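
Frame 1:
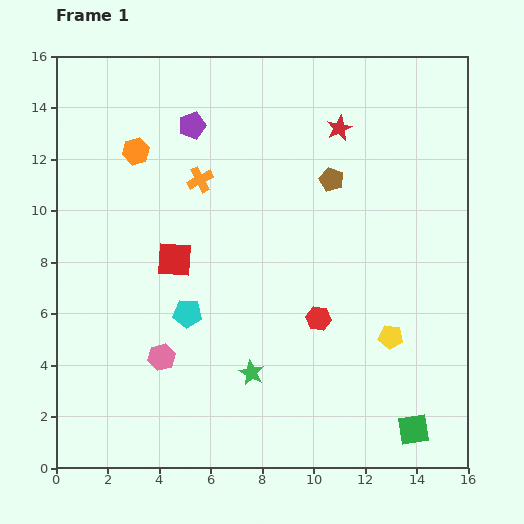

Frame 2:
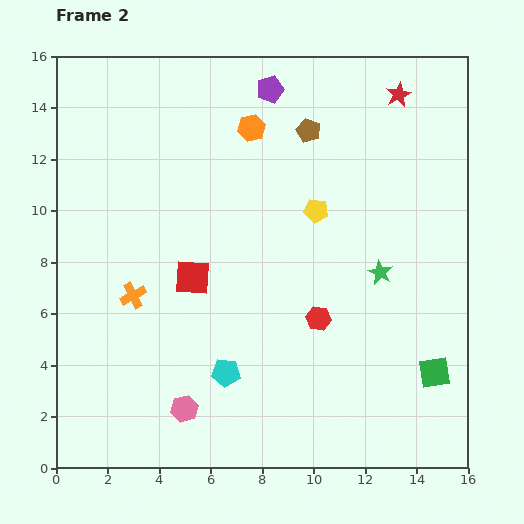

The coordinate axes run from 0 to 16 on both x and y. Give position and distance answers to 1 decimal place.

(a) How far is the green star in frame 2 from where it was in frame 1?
6.3

The green star moved from (7.6, 3.7) to (12.6, 7.6), a distance of √(5.0² + 3.9²) ≈ 6.3.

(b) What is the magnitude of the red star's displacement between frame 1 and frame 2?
2.6

The red star moved from (11.0, 13.2) to (13.3, 14.5), a distance of √(2.3² + 1.3²) ≈ 2.6.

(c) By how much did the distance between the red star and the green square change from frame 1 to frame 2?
-1.2

Distance in frame 1: 12.1. Distance in frame 2: 10.9.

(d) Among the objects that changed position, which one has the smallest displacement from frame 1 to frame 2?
the red square

(moved 1.0)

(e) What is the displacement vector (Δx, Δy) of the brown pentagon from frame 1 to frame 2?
(-0.9, 1.9)

The brown pentagon was at (10.7, 11.2) in frame 1 and (9.8, 13.1) in frame 2.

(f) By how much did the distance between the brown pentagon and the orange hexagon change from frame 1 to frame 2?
-5.5

Distance in frame 1: 7.7. Distance in frame 2: 2.2.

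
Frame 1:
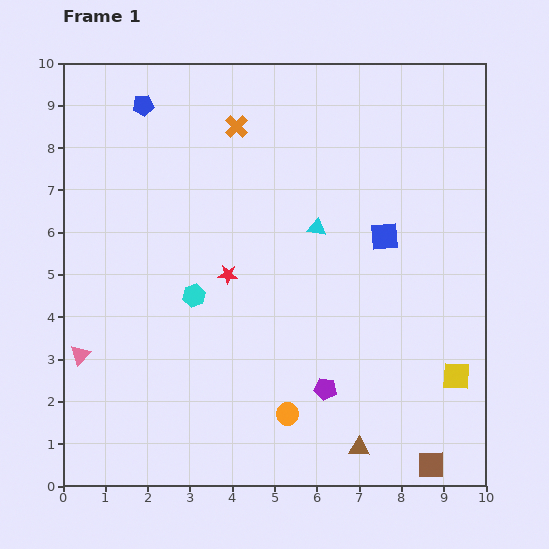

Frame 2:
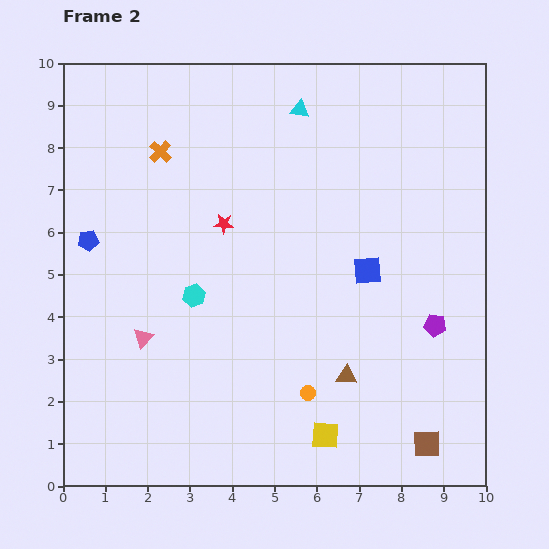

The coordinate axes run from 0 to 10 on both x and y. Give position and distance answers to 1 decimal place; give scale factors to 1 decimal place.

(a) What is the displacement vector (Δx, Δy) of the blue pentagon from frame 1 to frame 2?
(-1.3, -3.2)

The blue pentagon was at (1.9, 9.0) in frame 1 and (0.6, 5.8) in frame 2.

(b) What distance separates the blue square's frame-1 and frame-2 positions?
0.9

The blue square moved from (7.6, 5.9) to (7.2, 5.1), a distance of √(0.4² + 0.8²) ≈ 0.9.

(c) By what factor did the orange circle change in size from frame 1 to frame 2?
0.7×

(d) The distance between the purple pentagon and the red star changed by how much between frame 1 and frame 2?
+2.0

Distance in frame 1: 3.5. Distance in frame 2: 5.5.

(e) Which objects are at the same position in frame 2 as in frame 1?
the cyan hexagon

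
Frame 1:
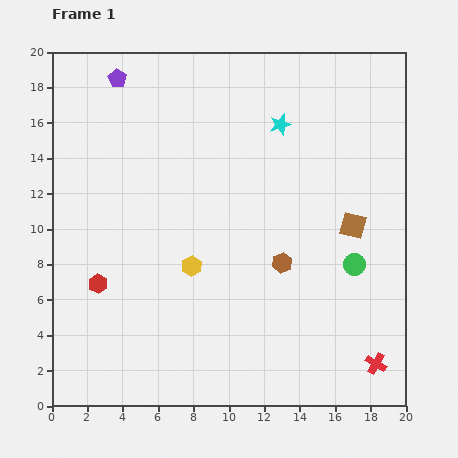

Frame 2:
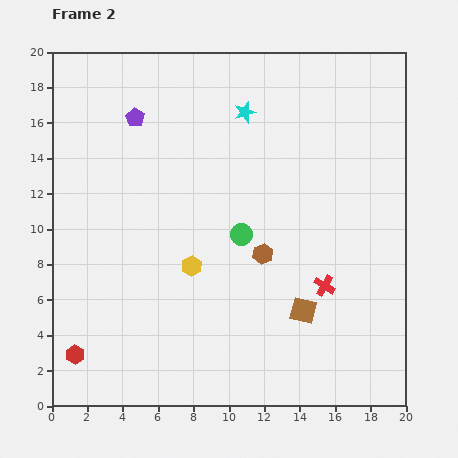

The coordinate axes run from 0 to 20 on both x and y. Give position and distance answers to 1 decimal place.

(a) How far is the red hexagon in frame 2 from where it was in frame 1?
4.2

The red hexagon moved from (2.6, 6.9) to (1.3, 2.9), a distance of √(1.3² + 4.0²) ≈ 4.2.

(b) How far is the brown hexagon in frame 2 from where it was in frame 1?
1.2

The brown hexagon moved from (13.0, 8.1) to (11.9, 8.6), a distance of √(1.1² + 0.5²) ≈ 1.2.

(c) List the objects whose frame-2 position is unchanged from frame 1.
the yellow hexagon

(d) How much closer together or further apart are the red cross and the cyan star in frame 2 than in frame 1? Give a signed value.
-3.7

Distance in frame 1: 14.5. Distance in frame 2: 10.8.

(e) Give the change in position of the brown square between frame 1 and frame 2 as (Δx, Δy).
(-2.8, -4.8)

The brown square was at (17.0, 10.2) in frame 1 and (14.2, 5.4) in frame 2.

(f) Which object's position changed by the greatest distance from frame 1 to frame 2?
the green circle

(moved 6.6; next 5.6)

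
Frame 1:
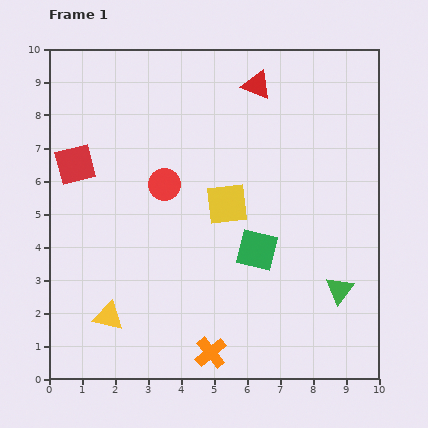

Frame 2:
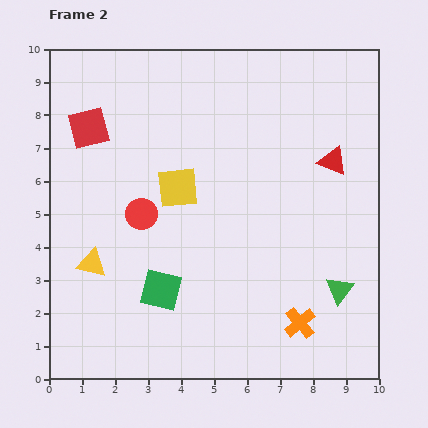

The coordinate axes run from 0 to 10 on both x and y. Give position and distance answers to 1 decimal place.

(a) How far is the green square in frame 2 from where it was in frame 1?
3.1

The green square moved from (6.3, 3.9) to (3.4, 2.7), a distance of √(2.9² + 1.2²) ≈ 3.1.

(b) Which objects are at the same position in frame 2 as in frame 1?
the green triangle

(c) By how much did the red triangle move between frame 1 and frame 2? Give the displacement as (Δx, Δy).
(2.3, -2.3)

The red triangle was at (6.3, 8.9) in frame 1 and (8.6, 6.6) in frame 2.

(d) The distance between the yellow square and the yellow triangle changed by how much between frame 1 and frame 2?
-1.5

Distance in frame 1: 5.0. Distance in frame 2: 3.5.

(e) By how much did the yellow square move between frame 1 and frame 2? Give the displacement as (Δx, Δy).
(-1.5, 0.5)

The yellow square was at (5.4, 5.3) in frame 1 and (3.9, 5.8) in frame 2.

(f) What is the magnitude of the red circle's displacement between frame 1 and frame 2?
1.1

The red circle moved from (3.5, 5.9) to (2.8, 5.0), a distance of √(0.7² + 0.9²) ≈ 1.1.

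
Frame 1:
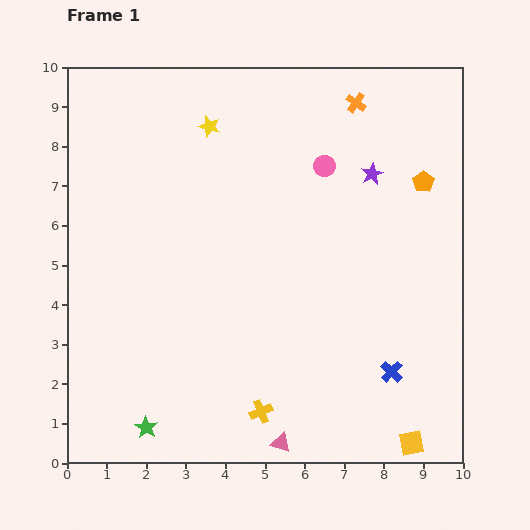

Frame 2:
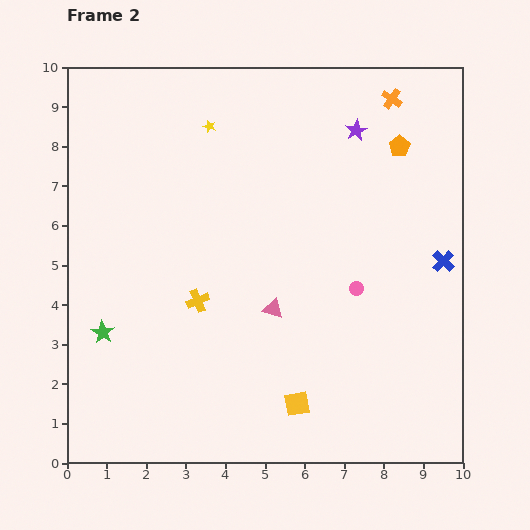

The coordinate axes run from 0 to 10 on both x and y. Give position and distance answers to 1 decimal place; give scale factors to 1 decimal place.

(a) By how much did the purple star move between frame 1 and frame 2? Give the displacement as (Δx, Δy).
(-0.4, 1.1)

The purple star was at (7.7, 7.3) in frame 1 and (7.3, 8.4) in frame 2.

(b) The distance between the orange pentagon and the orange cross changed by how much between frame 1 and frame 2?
-1.4

Distance in frame 1: 2.6. Distance in frame 2: 1.2.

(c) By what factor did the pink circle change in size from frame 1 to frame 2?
0.7×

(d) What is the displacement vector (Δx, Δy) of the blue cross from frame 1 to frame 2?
(1.3, 2.8)

The blue cross was at (8.2, 2.3) in frame 1 and (9.5, 5.1) in frame 2.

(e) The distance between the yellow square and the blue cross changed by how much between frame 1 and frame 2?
+3.3

Distance in frame 1: 1.9. Distance in frame 2: 5.2.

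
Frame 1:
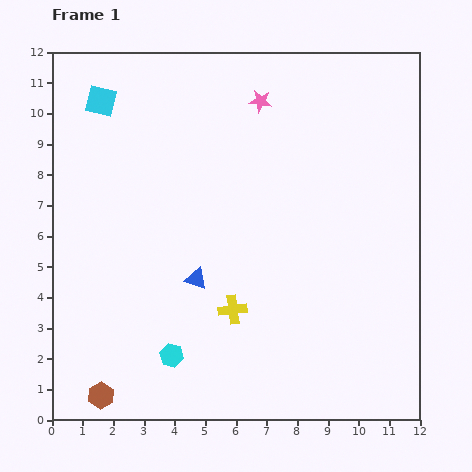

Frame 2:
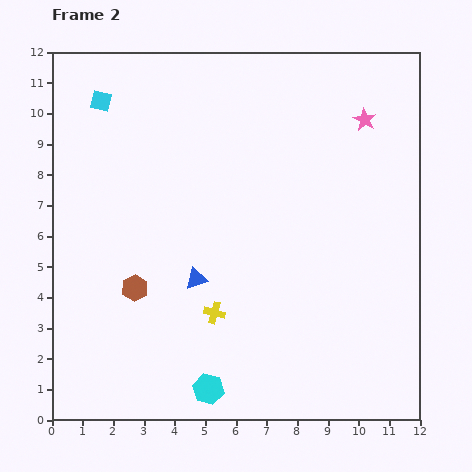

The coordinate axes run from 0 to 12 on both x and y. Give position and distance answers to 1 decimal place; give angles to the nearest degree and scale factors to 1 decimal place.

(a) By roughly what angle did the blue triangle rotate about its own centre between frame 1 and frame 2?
35° counter-clockwise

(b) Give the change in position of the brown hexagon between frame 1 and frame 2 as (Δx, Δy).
(1.1, 3.5)

The brown hexagon was at (1.6, 0.8) in frame 1 and (2.7, 4.3) in frame 2.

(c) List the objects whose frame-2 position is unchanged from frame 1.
the cyan square, the blue triangle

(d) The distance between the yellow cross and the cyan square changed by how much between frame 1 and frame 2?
-0.2

Distance in frame 1: 8.0. Distance in frame 2: 7.8.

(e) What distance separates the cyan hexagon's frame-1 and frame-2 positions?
1.6

The cyan hexagon moved from (3.9, 2.1) to (5.1, 1.0), a distance of √(1.2² + 1.1²) ≈ 1.6.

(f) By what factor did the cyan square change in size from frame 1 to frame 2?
0.7×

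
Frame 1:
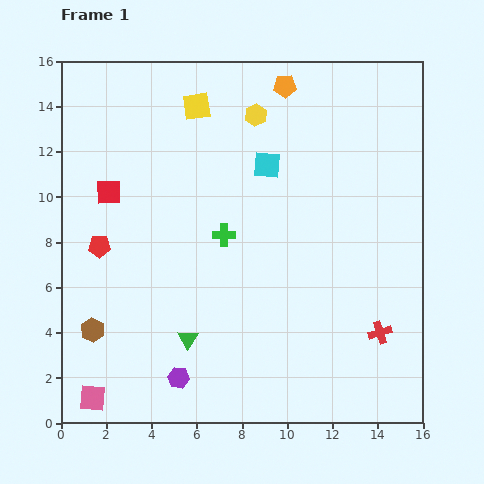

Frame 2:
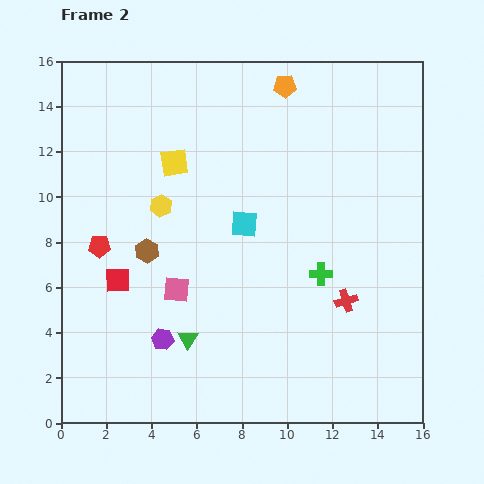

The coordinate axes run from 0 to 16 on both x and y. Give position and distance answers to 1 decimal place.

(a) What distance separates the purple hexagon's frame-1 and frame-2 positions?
1.8

The purple hexagon moved from (5.2, 2.0) to (4.5, 3.7), a distance of √(0.7² + 1.7²) ≈ 1.8.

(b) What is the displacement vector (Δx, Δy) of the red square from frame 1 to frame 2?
(0.4, -3.9)

The red square was at (2.1, 10.2) in frame 1 and (2.5, 6.3) in frame 2.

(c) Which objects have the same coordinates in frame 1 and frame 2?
the green triangle, the red pentagon, the orange pentagon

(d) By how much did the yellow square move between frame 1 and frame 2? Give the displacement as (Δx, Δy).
(-1.0, -2.5)

The yellow square was at (6.0, 14.0) in frame 1 and (5.0, 11.5) in frame 2.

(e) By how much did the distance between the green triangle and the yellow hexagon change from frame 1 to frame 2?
-4.3

Distance in frame 1: 10.3. Distance in frame 2: 6.0.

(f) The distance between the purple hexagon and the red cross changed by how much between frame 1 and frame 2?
-0.8

Distance in frame 1: 9.1. Distance in frame 2: 8.3.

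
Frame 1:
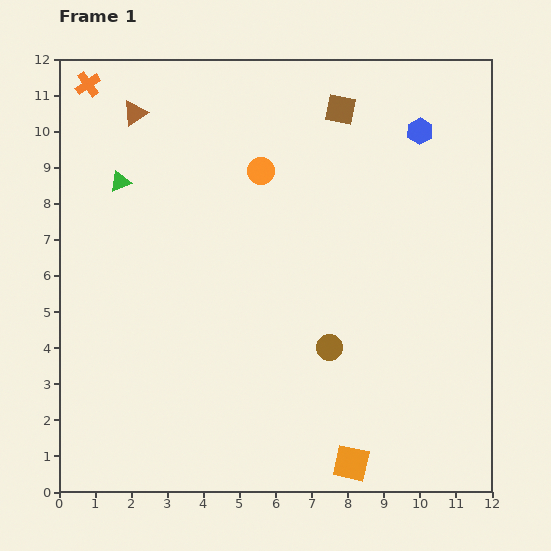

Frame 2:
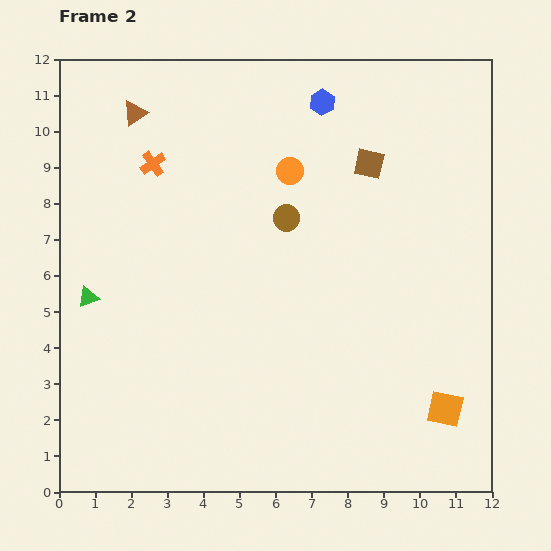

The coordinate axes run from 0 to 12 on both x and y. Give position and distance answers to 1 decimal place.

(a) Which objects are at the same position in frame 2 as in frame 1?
the brown triangle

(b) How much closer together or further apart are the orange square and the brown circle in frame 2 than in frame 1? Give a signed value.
+3.6

Distance in frame 1: 3.3. Distance in frame 2: 6.9.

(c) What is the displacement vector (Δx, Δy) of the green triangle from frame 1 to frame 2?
(-0.9, -3.2)

The green triangle was at (1.7, 8.6) in frame 1 and (0.8, 5.4) in frame 2.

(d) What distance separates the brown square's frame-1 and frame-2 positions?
1.7

The brown square moved from (7.8, 10.6) to (8.6, 9.1), a distance of √(0.8² + 1.5²) ≈ 1.7.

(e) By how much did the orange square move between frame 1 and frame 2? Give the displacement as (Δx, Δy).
(2.6, 1.5)

The orange square was at (8.1, 0.8) in frame 1 and (10.7, 2.3) in frame 2.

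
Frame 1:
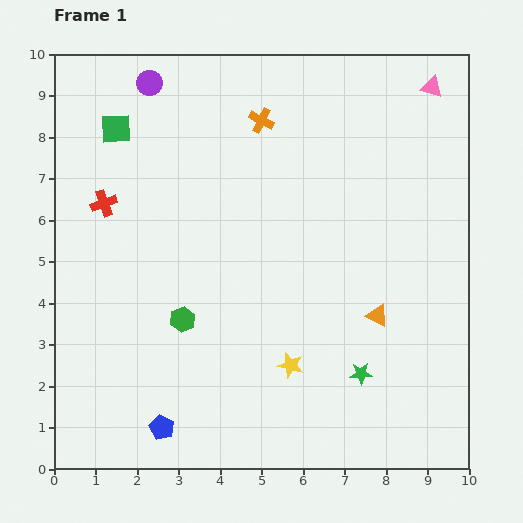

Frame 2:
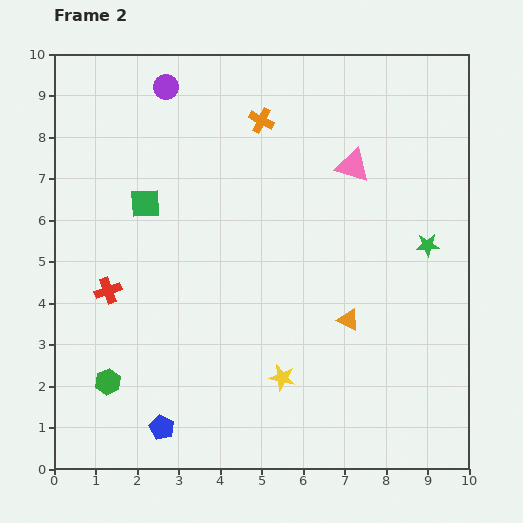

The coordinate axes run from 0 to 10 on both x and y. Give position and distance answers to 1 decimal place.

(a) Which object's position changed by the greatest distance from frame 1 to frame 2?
the green star

(moved 3.5; next 2.7)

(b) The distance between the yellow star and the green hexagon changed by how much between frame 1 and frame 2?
+1.4

Distance in frame 1: 2.8. Distance in frame 2: 4.2.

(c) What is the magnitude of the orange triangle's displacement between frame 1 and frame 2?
0.7

The orange triangle moved from (7.8, 3.7) to (7.1, 3.6), a distance of √(0.7² + 0.1²) ≈ 0.7.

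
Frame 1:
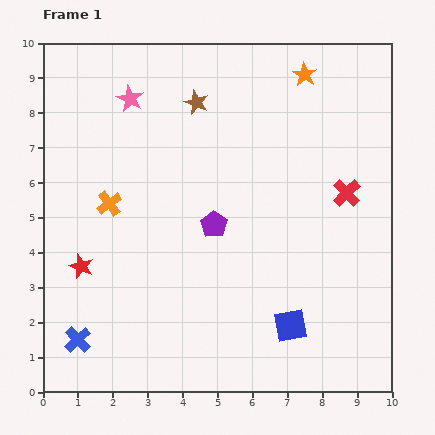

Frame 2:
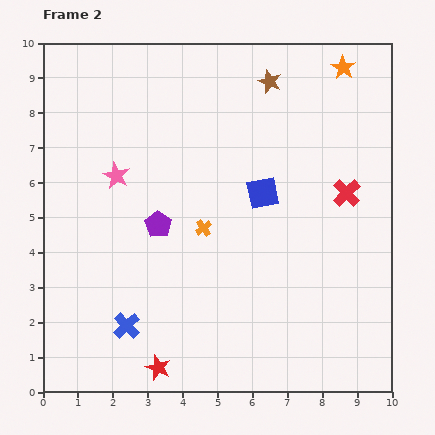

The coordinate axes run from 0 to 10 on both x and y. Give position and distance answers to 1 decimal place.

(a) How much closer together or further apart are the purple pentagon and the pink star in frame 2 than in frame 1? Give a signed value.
-2.5

Distance in frame 1: 4.3. Distance in frame 2: 1.8.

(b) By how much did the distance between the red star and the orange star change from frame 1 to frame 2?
+1.7

Distance in frame 1: 8.4. Distance in frame 2: 10.1.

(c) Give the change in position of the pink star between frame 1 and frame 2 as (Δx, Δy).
(-0.4, -2.2)

The pink star was at (2.5, 8.4) in frame 1 and (2.1, 6.2) in frame 2.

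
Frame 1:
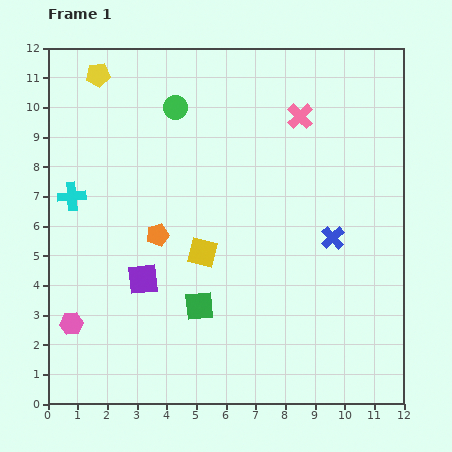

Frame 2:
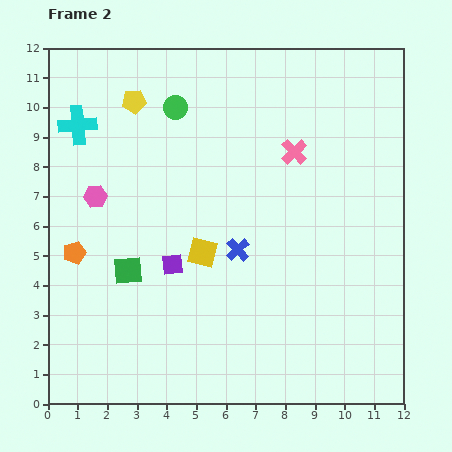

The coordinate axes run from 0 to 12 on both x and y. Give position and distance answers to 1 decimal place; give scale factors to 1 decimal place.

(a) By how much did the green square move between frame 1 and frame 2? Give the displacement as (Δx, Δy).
(-2.4, 1.2)

The green square was at (5.1, 3.3) in frame 1 and (2.7, 4.5) in frame 2.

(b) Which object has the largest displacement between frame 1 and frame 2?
the pink hexagon

(moved 4.4; next 3.2)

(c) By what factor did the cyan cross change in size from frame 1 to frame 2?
1.4×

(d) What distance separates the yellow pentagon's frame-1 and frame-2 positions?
1.5

The yellow pentagon moved from (1.7, 11.1) to (2.9, 10.2), a distance of √(1.2² + 0.9²) ≈ 1.5.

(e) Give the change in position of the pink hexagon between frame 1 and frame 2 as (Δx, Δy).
(0.8, 4.3)

The pink hexagon was at (0.8, 2.7) in frame 1 and (1.6, 7.0) in frame 2.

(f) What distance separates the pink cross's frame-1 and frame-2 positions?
1.2

The pink cross moved from (8.5, 9.7) to (8.3, 8.5), a distance of √(0.2² + 1.2²) ≈ 1.2.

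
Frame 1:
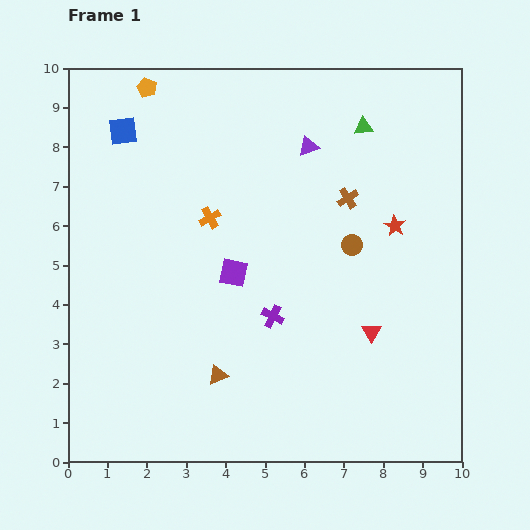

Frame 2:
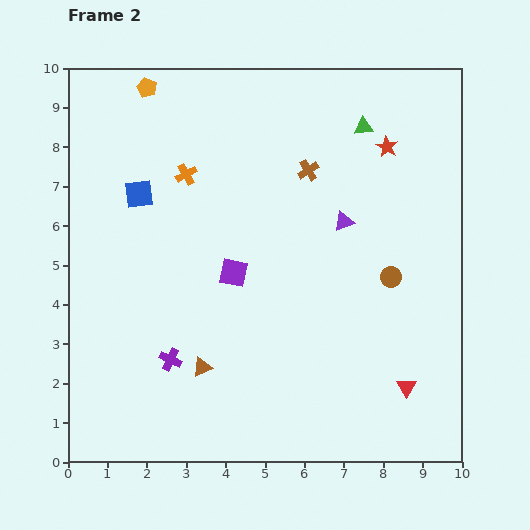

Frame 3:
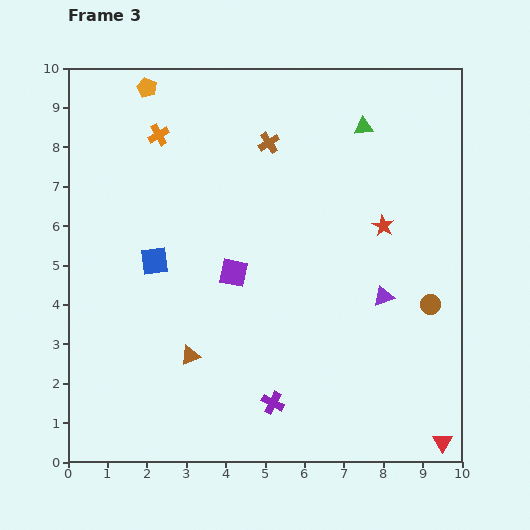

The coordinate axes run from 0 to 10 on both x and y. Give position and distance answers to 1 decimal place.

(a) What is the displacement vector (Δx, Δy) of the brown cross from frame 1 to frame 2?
(-1.0, 0.7)

The brown cross was at (7.1, 6.7) in frame 1 and (6.1, 7.4) in frame 2.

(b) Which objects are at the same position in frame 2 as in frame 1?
the orange pentagon, the purple square, the green triangle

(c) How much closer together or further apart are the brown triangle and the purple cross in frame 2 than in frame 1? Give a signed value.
-1.3

Distance in frame 1: 2.1. Distance in frame 2: 0.8.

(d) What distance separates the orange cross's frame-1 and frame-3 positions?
2.5

The orange cross moved from (3.6, 6.2) to (2.3, 8.3), a distance of √(1.3² + 2.1²) ≈ 2.5.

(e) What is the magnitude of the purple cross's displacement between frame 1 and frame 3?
2.2

The purple cross moved from (5.2, 3.7) to (5.2, 1.5), a distance of √(0.0² + 2.2²) ≈ 2.2.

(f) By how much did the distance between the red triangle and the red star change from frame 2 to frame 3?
-0.4

Distance in frame 2: 6.1. Distance in frame 3: 5.7.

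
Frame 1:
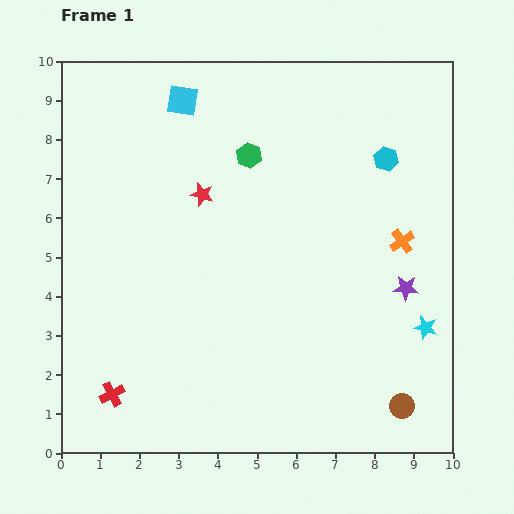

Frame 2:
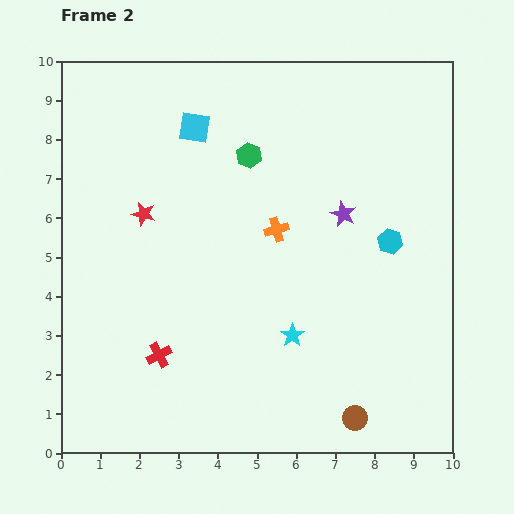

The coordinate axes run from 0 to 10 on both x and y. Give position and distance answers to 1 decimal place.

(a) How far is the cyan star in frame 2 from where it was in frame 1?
3.4

The cyan star moved from (9.3, 3.2) to (5.9, 3.0), a distance of √(3.4² + 0.2²) ≈ 3.4.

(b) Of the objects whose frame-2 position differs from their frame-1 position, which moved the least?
the cyan square

(moved 0.8)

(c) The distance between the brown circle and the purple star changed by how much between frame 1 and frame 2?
+2.2

Distance in frame 1: 3.0. Distance in frame 2: 5.2.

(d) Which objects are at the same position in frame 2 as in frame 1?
the green hexagon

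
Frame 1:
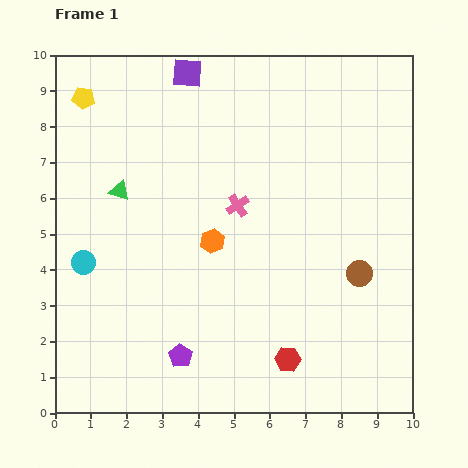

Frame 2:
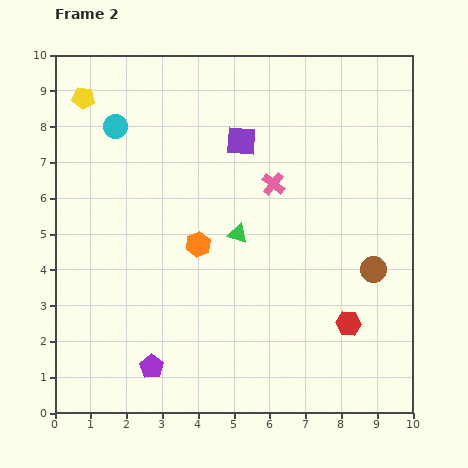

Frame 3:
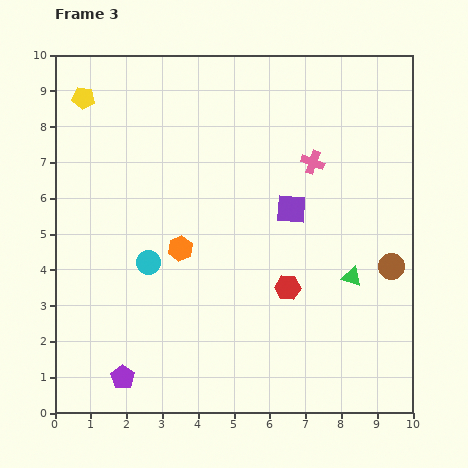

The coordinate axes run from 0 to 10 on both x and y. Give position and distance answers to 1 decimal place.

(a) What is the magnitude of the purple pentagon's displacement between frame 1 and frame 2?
0.9

The purple pentagon moved from (3.5, 1.6) to (2.7, 1.3), a distance of √(0.8² + 0.3²) ≈ 0.9.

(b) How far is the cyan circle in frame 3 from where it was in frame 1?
1.8

The cyan circle moved from (0.8, 4.2) to (2.6, 4.2), a distance of √(1.8² + 0.0²) ≈ 1.8.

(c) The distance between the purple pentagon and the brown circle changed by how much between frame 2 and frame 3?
+1.3

Distance in frame 2: 6.8. Distance in frame 3: 8.1.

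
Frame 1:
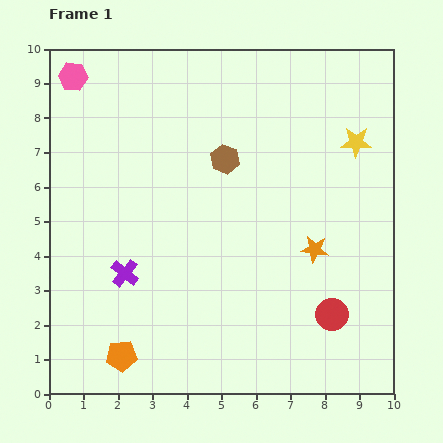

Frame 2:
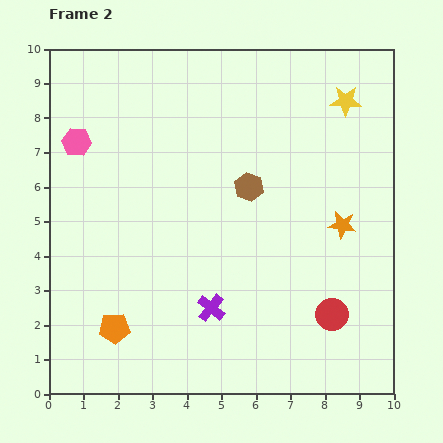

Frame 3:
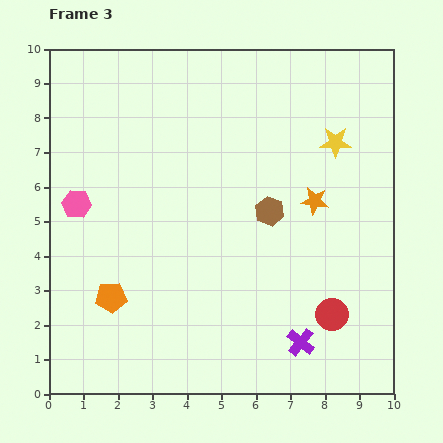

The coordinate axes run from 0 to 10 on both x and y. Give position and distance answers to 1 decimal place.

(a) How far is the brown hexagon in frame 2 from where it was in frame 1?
1.1

The brown hexagon moved from (5.1, 6.8) to (5.8, 6.0), a distance of √(0.7² + 0.8²) ≈ 1.1.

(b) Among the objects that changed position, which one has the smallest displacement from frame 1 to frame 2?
the orange pentagon

(moved 0.8)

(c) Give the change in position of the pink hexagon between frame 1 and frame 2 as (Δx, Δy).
(0.1, -1.9)

The pink hexagon was at (0.7, 9.2) in frame 1 and (0.8, 7.3) in frame 2.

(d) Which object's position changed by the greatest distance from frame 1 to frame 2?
the purple cross

(moved 2.7; next 1.9)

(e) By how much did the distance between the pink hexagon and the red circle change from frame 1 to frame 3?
-2.1

Distance in frame 1: 10.2. Distance in frame 3: 8.1.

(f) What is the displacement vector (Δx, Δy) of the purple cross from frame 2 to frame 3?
(2.6, -1.0)

The purple cross was at (4.7, 2.5) in frame 2 and (7.3, 1.5) in frame 3.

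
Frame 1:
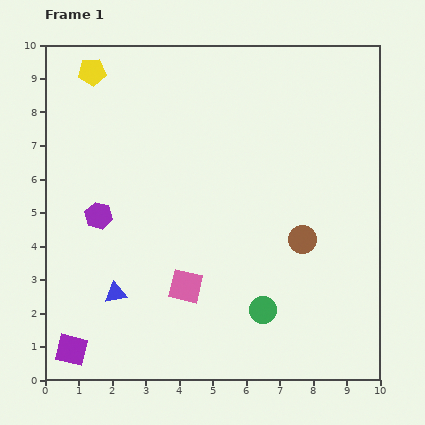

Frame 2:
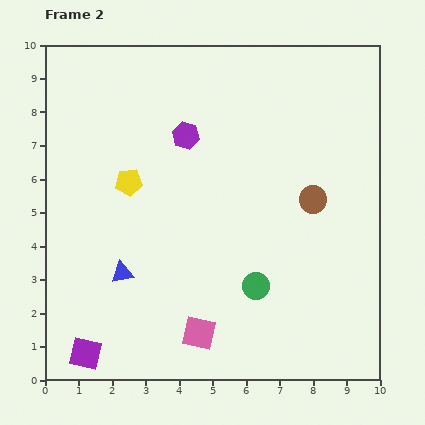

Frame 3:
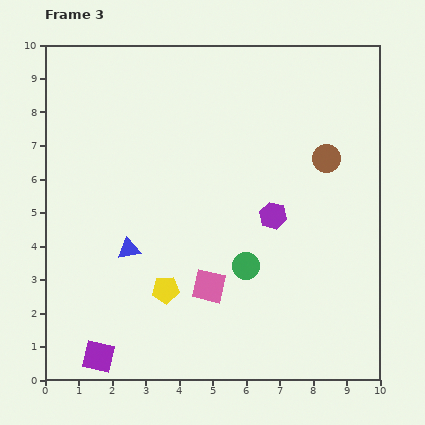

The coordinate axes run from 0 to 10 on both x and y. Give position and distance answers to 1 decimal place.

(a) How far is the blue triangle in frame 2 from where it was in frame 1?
0.6

The blue triangle moved from (2.1, 2.6) to (2.3, 3.2), a distance of √(0.2² + 0.6²) ≈ 0.6.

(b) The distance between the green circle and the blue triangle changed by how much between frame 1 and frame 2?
-0.4

Distance in frame 1: 4.4. Distance in frame 2: 4.0.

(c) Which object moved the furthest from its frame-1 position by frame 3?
the yellow pentagon

(moved 6.9; next 5.2)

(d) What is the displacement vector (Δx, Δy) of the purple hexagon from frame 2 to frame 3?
(2.6, -2.4)

The purple hexagon was at (4.2, 7.3) in frame 2 and (6.8, 4.9) in frame 3.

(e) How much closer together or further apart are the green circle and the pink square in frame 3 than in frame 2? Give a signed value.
-0.9

Distance in frame 2: 2.2. Distance in frame 3: 1.3.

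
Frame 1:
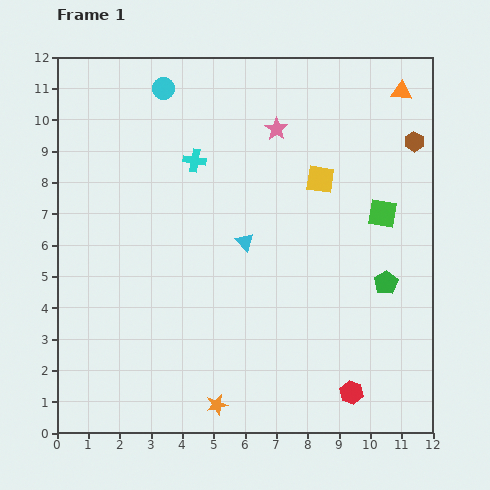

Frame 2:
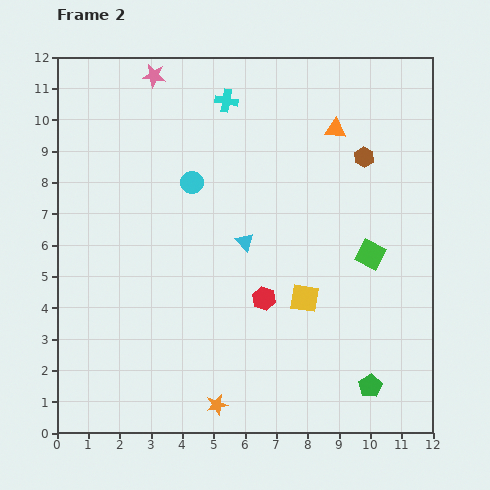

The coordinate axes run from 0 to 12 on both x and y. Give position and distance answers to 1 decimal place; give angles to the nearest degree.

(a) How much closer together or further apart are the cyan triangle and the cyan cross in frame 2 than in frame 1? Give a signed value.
+1.4

Distance in frame 1: 3.1. Distance in frame 2: 4.5.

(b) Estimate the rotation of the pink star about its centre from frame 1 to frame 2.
27° counter-clockwise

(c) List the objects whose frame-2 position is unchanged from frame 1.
the cyan triangle, the orange star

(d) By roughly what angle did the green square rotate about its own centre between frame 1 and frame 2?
18° clockwise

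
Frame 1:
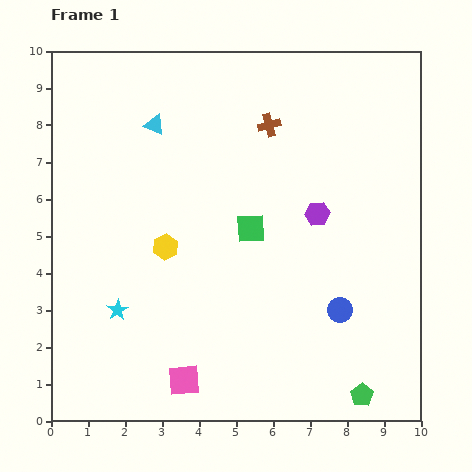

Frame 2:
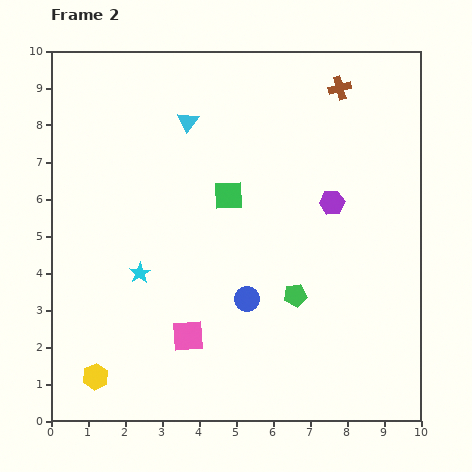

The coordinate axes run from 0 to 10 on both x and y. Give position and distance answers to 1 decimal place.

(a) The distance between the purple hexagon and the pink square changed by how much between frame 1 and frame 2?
-0.5

Distance in frame 1: 5.8. Distance in frame 2: 5.3.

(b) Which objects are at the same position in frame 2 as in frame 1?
none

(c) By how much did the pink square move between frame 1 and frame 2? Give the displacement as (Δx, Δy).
(0.1, 1.2)

The pink square was at (3.6, 1.1) in frame 1 and (3.7, 2.3) in frame 2.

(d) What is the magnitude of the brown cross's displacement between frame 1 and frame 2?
2.1

The brown cross moved from (5.9, 8.0) to (7.8, 9.0), a distance of √(1.9² + 1.0²) ≈ 2.1.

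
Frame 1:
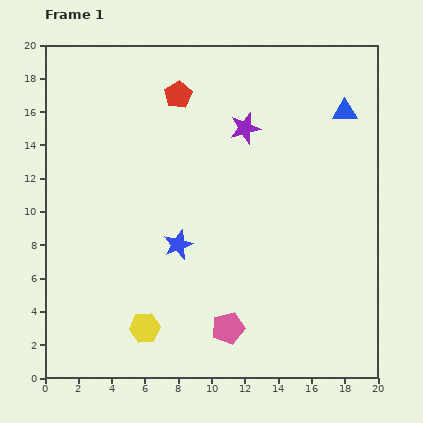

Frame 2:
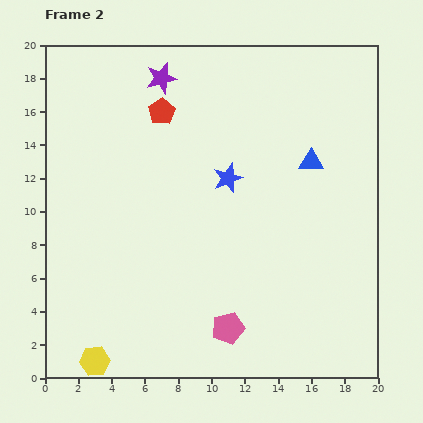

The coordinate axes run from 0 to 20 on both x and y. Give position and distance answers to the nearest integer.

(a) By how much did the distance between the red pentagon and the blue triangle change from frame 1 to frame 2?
-1

Distance in frame 1: 10. Distance in frame 2: 9.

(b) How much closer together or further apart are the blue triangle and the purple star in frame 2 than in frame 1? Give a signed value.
+4

Distance in frame 1: 6. Distance in frame 2: 10.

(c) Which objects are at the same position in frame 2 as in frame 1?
the pink pentagon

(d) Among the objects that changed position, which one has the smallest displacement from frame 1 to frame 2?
the red pentagon

(moved 1)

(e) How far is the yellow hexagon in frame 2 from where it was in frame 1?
4

The yellow hexagon moved from (6, 3) to (3, 1), a distance of √(3² + 2²) ≈ 4.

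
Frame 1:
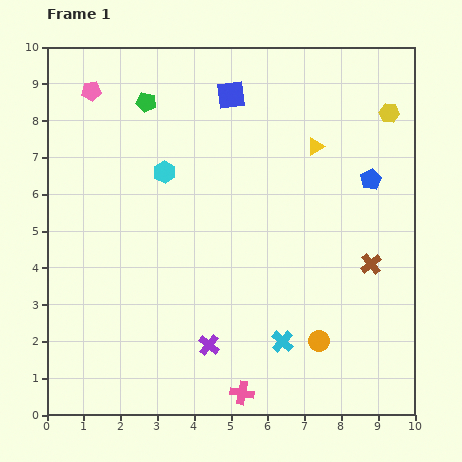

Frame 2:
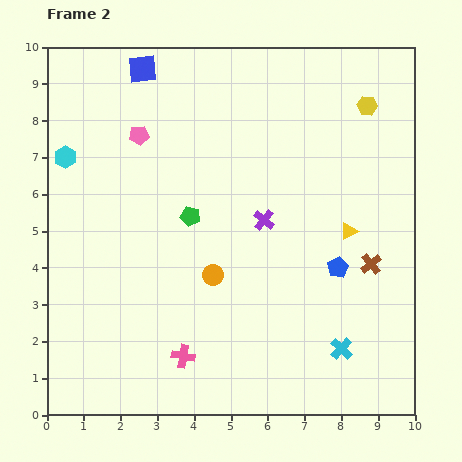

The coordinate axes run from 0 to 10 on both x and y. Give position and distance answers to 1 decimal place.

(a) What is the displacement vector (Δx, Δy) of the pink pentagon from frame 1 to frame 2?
(1.3, -1.2)

The pink pentagon was at (1.2, 8.8) in frame 1 and (2.5, 7.6) in frame 2.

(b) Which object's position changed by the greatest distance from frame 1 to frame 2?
the purple cross

(moved 3.7; next 3.4)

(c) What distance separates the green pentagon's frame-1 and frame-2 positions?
3.3

The green pentagon moved from (2.7, 8.5) to (3.9, 5.4), a distance of √(1.2² + 3.1²) ≈ 3.3.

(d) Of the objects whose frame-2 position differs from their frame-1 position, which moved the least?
the yellow hexagon

(moved 0.6)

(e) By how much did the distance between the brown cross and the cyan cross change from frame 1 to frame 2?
-0.8

Distance in frame 1: 3.2. Distance in frame 2: 2.4.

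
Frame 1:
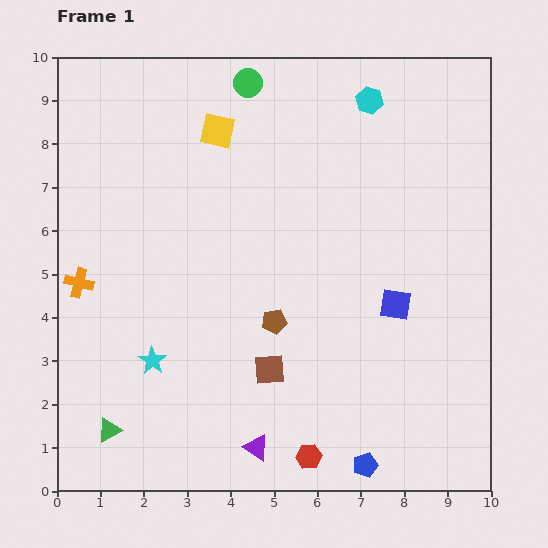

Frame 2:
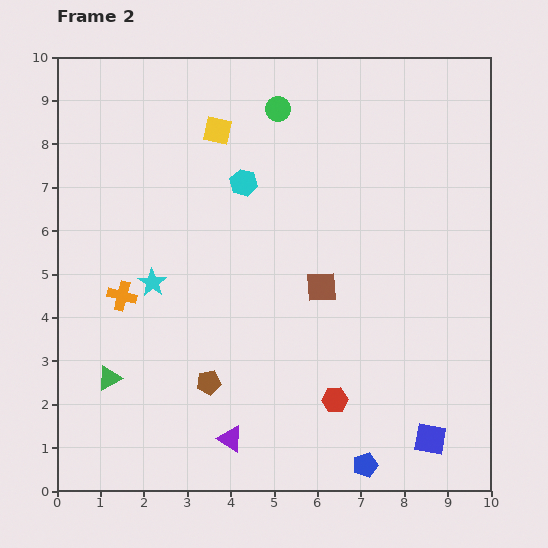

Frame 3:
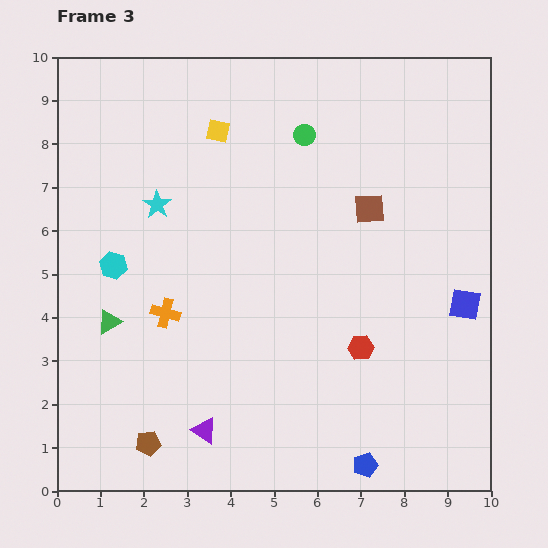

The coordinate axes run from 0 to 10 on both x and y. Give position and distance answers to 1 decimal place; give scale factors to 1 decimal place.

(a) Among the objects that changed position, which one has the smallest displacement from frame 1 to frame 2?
the purple triangle

(moved 0.6)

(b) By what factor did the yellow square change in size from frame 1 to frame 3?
0.7×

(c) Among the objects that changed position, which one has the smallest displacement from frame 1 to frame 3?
the purple triangle

(moved 1.3)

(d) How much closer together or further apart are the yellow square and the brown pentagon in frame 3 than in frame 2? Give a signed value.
+1.6

Distance in frame 2: 5.8. Distance in frame 3: 7.4.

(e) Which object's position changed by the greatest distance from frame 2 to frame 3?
the cyan hexagon

(moved 3.6; next 3.2)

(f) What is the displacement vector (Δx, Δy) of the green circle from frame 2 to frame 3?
(0.6, -0.6)

The green circle was at (5.1, 8.8) in frame 2 and (5.7, 8.2) in frame 3.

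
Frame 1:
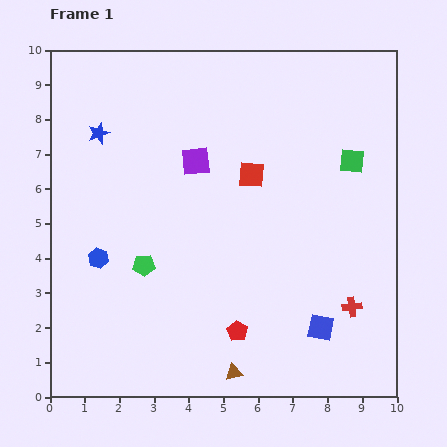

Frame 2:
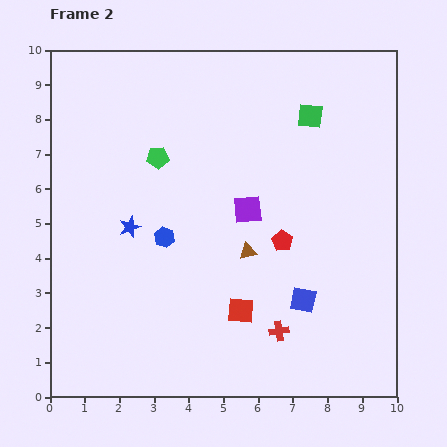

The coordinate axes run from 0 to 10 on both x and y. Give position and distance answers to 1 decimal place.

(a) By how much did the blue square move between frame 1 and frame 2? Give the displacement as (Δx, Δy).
(-0.5, 0.8)

The blue square was at (7.8, 2.0) in frame 1 and (7.3, 2.8) in frame 2.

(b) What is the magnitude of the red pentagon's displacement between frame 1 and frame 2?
2.9

The red pentagon moved from (5.4, 1.9) to (6.7, 4.5), a distance of √(1.3² + 2.6²) ≈ 2.9.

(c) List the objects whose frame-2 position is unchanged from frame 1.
none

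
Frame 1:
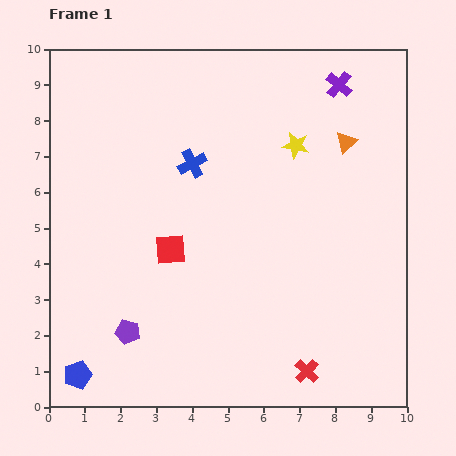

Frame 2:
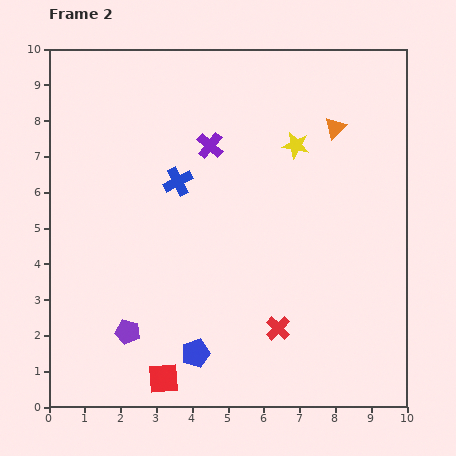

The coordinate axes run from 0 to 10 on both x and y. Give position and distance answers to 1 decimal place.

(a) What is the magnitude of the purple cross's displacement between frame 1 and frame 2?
4.0

The purple cross moved from (8.1, 9.0) to (4.5, 7.3), a distance of √(3.6² + 1.7²) ≈ 4.0.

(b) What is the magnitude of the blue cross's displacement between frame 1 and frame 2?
0.6

The blue cross moved from (4.0, 6.8) to (3.6, 6.3), a distance of √(0.4² + 0.5²) ≈ 0.6.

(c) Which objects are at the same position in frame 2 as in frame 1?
the purple pentagon, the yellow star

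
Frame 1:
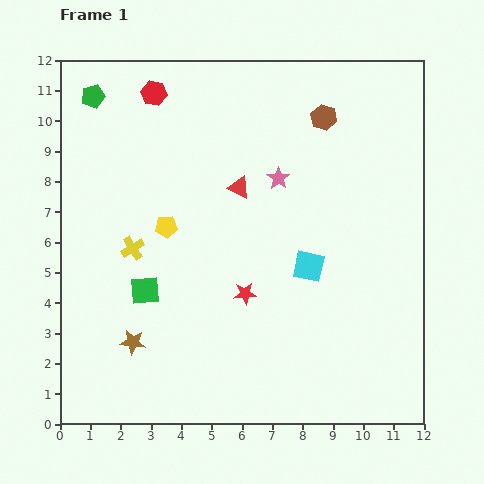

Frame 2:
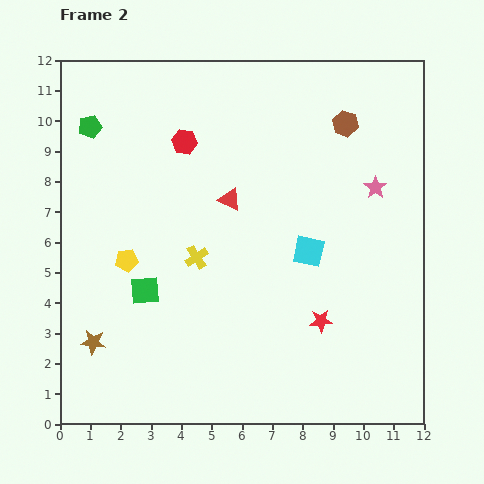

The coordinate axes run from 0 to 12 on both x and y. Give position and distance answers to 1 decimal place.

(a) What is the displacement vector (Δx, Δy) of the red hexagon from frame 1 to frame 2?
(1.0, -1.6)

The red hexagon was at (3.1, 10.9) in frame 1 and (4.1, 9.3) in frame 2.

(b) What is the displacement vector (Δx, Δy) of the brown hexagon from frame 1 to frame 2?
(0.7, -0.2)

The brown hexagon was at (8.7, 10.1) in frame 1 and (9.4, 9.9) in frame 2.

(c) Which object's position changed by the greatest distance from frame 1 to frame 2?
the pink star

(moved 3.2; next 2.7)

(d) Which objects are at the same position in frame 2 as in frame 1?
the green square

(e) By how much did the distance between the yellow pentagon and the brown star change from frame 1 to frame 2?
-1.1

Distance in frame 1: 4.0. Distance in frame 2: 2.9.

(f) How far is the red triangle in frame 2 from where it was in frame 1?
0.5

The red triangle moved from (5.9, 7.8) to (5.6, 7.4), a distance of √(0.3² + 0.4²) ≈ 0.5.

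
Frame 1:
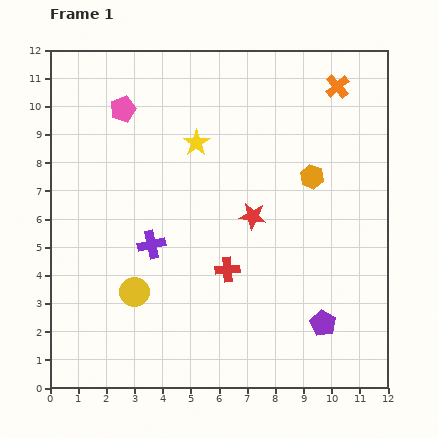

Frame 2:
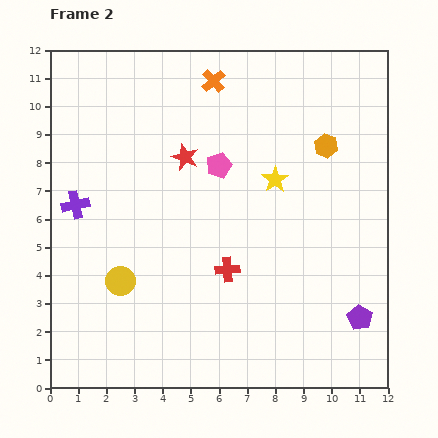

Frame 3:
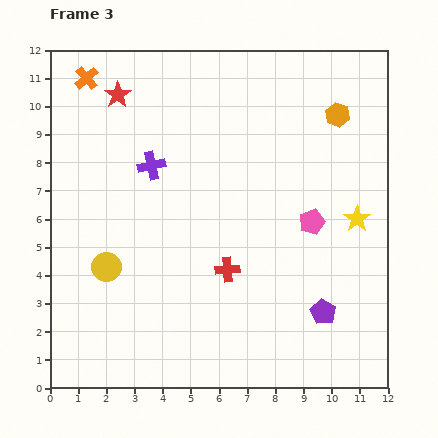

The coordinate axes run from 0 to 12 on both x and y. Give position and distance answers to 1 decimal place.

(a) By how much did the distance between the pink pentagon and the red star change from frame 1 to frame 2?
-4.8

Distance in frame 1: 6.0. Distance in frame 2: 1.2.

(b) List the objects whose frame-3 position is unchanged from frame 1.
the red cross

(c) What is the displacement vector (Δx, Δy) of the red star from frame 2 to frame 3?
(-2.4, 2.2)

The red star was at (4.8, 8.2) in frame 2 and (2.4, 10.4) in frame 3.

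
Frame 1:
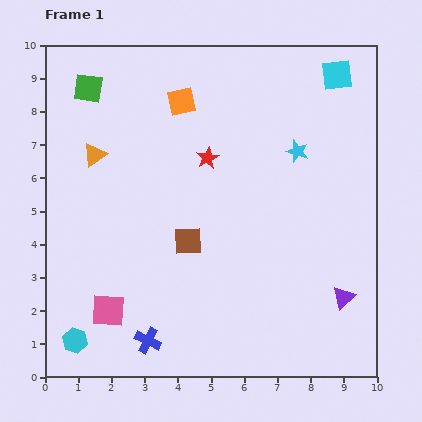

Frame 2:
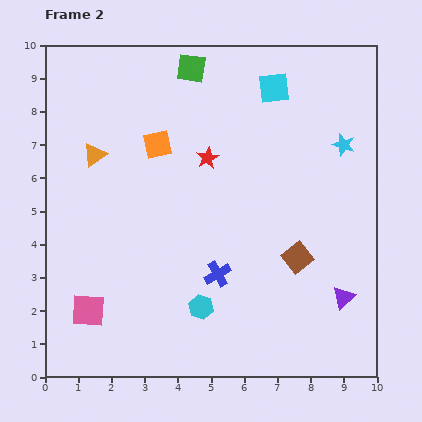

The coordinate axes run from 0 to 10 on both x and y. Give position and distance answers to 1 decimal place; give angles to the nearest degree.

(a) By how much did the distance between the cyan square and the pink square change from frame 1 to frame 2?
-1.2

Distance in frame 1: 9.9. Distance in frame 2: 8.7.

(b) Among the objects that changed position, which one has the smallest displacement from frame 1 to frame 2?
the pink square

(moved 0.6)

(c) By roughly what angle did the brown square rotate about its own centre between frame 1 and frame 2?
36° counter-clockwise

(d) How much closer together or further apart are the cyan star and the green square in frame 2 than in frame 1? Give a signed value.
-1.5

Distance in frame 1: 6.6. Distance in frame 2: 5.1.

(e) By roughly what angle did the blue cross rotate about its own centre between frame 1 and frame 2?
34° clockwise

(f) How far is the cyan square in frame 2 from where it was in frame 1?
1.9

The cyan square moved from (8.8, 9.1) to (6.9, 8.7), a distance of √(1.9² + 0.4²) ≈ 1.9.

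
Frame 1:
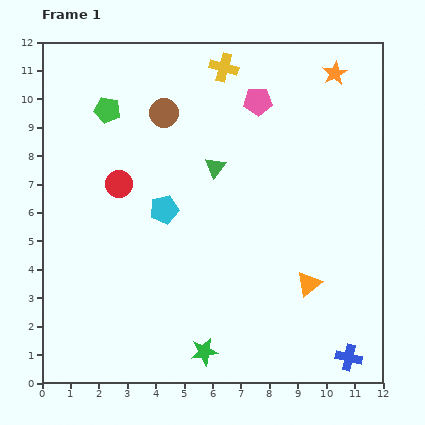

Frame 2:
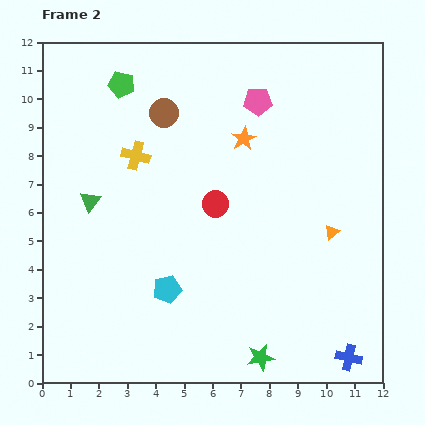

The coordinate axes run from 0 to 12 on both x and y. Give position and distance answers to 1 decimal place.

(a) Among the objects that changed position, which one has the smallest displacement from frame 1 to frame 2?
the green pentagon

(moved 1.0)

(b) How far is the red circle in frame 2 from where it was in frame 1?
3.5

The red circle moved from (2.7, 7.0) to (6.1, 6.3), a distance of √(3.4² + 0.7²) ≈ 3.5.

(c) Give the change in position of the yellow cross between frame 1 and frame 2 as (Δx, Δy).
(-3.1, -3.1)

The yellow cross was at (6.4, 11.1) in frame 1 and (3.3, 8.0) in frame 2.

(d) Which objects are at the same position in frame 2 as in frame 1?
the blue cross, the brown circle, the pink pentagon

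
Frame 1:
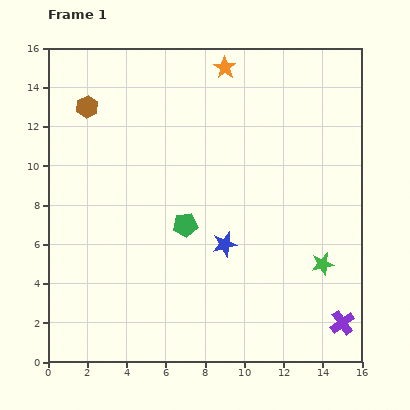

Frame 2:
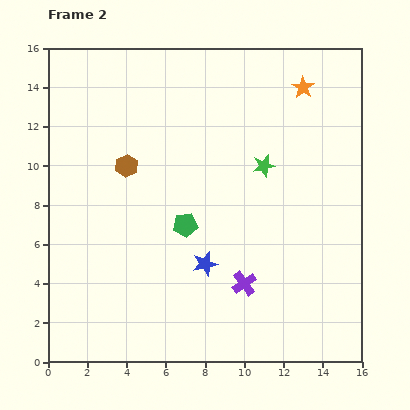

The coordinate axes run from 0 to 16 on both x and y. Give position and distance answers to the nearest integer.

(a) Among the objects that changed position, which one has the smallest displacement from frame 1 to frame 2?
the blue star

(moved 1)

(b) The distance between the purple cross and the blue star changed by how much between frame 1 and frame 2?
-5

Distance in frame 1: 7. Distance in frame 2: 2.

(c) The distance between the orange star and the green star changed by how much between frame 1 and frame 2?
-7

Distance in frame 1: 11. Distance in frame 2: 4.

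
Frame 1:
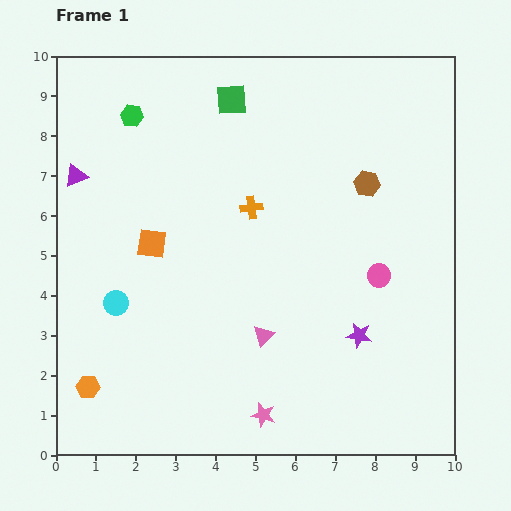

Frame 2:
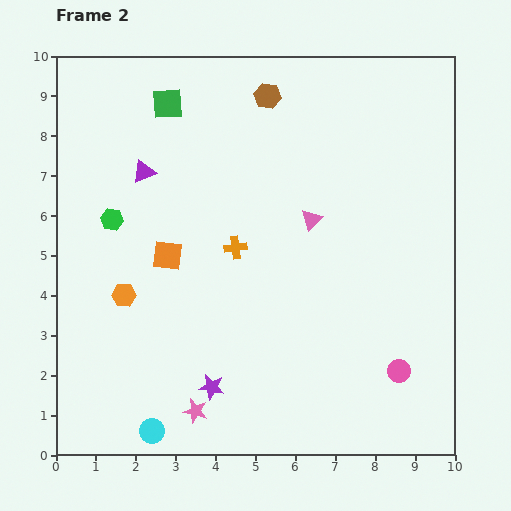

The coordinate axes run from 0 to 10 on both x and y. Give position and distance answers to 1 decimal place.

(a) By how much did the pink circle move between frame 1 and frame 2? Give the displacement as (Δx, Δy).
(0.5, -2.4)

The pink circle was at (8.1, 4.5) in frame 1 and (8.6, 2.1) in frame 2.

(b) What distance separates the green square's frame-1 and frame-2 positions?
1.6

The green square moved from (4.4, 8.9) to (2.8, 8.8), a distance of √(1.6² + 0.1²) ≈ 1.6.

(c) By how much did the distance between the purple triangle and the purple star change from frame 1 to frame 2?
-2.4

Distance in frame 1: 8.1. Distance in frame 2: 5.7.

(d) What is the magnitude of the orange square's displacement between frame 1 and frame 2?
0.5

The orange square moved from (2.4, 5.3) to (2.8, 5.0), a distance of √(0.4² + 0.3²) ≈ 0.5.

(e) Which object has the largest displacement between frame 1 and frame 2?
the purple star

(moved 3.9; next 3.3)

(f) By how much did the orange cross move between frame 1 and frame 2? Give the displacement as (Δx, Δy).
(-0.4, -1.0)

The orange cross was at (4.9, 6.2) in frame 1 and (4.5, 5.2) in frame 2.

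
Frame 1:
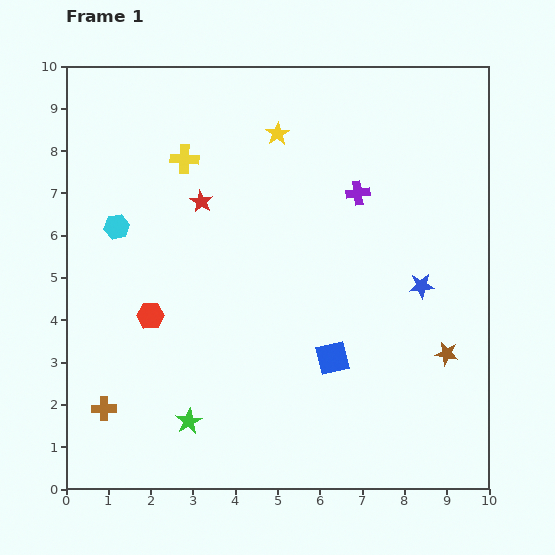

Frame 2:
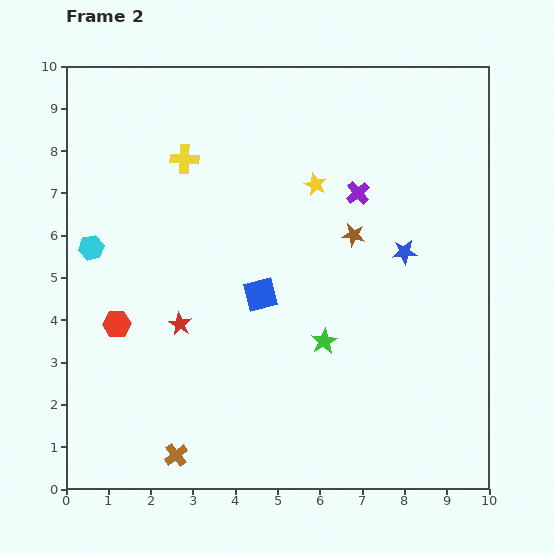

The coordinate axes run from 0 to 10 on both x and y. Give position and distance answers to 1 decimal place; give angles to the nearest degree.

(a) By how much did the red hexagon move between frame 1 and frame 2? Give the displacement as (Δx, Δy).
(-0.8, -0.2)

The red hexagon was at (2.0, 4.1) in frame 1 and (1.2, 3.9) in frame 2.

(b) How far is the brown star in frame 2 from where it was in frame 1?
3.6

The brown star moved from (9.0, 3.2) to (6.8, 6.0), a distance of √(2.2² + 2.8²) ≈ 3.6.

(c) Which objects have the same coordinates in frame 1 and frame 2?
the purple cross, the yellow cross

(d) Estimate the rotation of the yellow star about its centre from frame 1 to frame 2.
16° counter-clockwise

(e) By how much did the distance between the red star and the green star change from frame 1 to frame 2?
-1.8

Distance in frame 1: 5.2. Distance in frame 2: 3.4.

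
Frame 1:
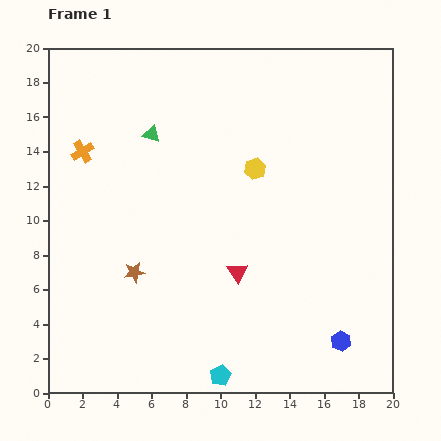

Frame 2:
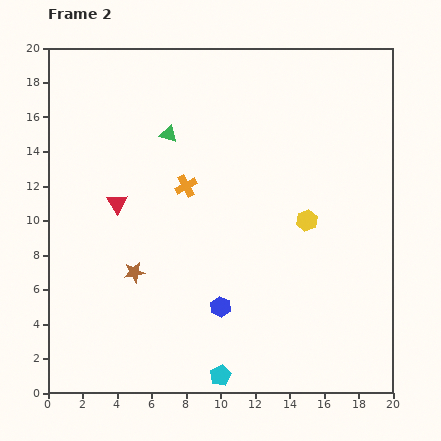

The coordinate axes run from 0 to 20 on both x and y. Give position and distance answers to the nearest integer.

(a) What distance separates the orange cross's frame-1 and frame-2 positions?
6

The orange cross moved from (2, 14) to (8, 12), a distance of √(6² + 2²) ≈ 6.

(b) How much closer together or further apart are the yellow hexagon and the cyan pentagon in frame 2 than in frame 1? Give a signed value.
-2

Distance in frame 1: 12. Distance in frame 2: 10.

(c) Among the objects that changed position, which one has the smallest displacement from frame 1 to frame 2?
the green triangle

(moved 1)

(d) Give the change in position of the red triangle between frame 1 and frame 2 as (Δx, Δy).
(-7, 4)

The red triangle was at (11, 7) in frame 1 and (4, 11) in frame 2.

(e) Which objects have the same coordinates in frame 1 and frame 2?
the brown star, the cyan pentagon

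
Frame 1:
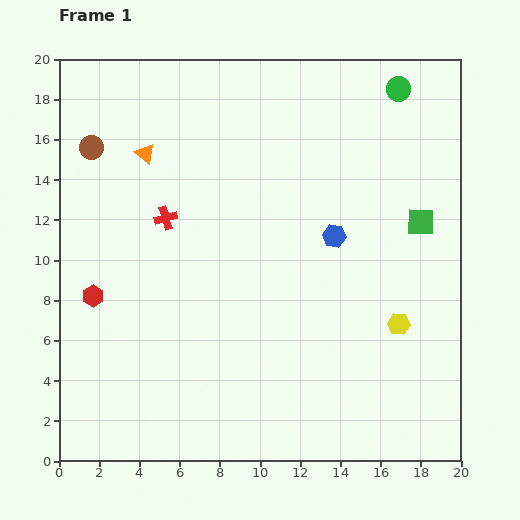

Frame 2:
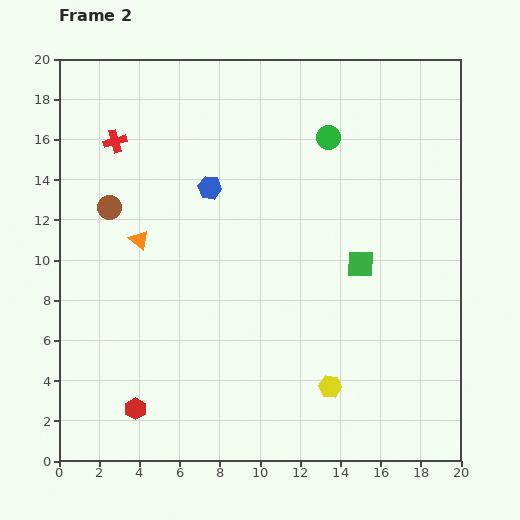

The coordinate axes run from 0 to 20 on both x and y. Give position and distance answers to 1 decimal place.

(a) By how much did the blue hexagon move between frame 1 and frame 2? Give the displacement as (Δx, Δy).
(-6.2, 2.4)

The blue hexagon was at (13.7, 11.2) in frame 1 and (7.5, 13.6) in frame 2.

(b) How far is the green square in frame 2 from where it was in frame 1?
3.7

The green square moved from (18.0, 11.9) to (15.0, 9.8), a distance of √(3.0² + 2.1²) ≈ 3.7.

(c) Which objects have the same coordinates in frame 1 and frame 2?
none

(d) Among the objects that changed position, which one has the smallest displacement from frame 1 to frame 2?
the brown circle

(moved 3.1)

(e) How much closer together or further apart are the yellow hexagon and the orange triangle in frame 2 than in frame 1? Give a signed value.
-3.2

Distance in frame 1: 15.2. Distance in frame 2: 12.0.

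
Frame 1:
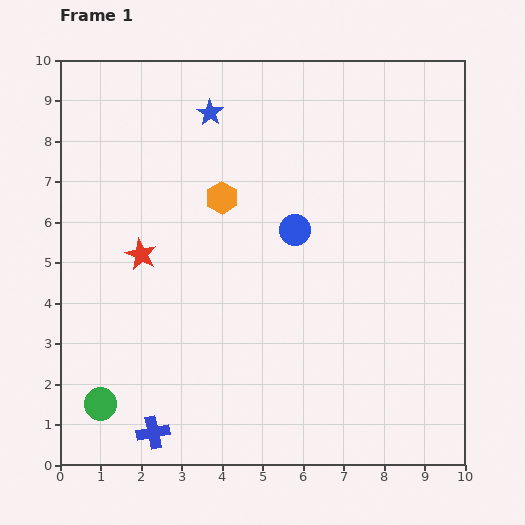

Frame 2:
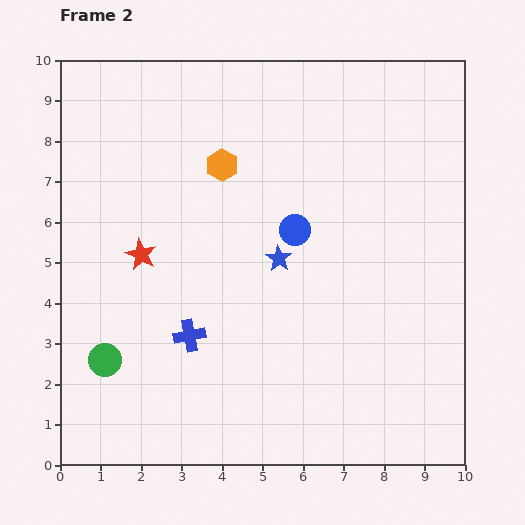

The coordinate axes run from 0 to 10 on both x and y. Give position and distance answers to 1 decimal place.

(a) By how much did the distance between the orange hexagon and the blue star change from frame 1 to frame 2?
+0.6

Distance in frame 1: 2.1. Distance in frame 2: 2.7.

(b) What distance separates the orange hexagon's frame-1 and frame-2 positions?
0.8

The orange hexagon moved from (4.0, 6.6) to (4.0, 7.4), a distance of √(0.0² + 0.8²) ≈ 0.8.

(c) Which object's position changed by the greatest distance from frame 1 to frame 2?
the blue star

(moved 4.0; next 2.6)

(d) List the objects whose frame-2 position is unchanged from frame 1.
the blue circle, the red star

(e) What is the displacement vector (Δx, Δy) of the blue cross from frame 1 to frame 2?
(0.9, 2.4)

The blue cross was at (2.3, 0.8) in frame 1 and (3.2, 3.2) in frame 2.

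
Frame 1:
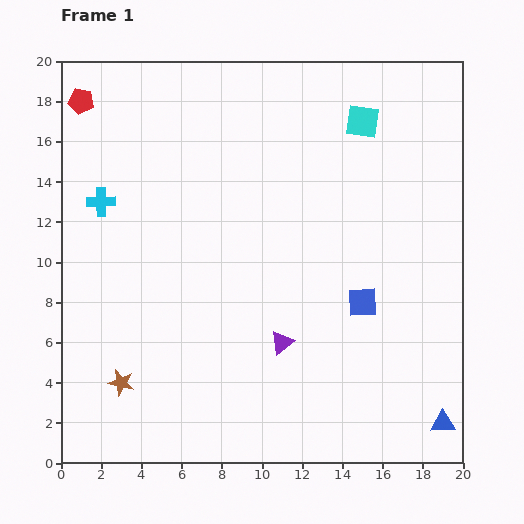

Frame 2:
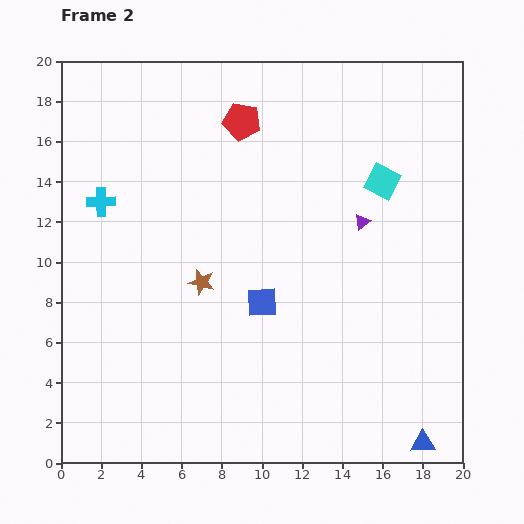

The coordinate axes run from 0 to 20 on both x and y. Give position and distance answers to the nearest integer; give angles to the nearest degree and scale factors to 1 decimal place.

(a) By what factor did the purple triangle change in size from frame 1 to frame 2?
0.7×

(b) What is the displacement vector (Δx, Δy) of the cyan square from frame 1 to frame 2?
(1, -3)

The cyan square was at (15, 17) in frame 1 and (16, 14) in frame 2.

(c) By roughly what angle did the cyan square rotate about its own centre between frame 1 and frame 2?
20° clockwise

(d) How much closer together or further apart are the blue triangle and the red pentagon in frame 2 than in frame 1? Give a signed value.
-6

Distance in frame 1: 24. Distance in frame 2: 18.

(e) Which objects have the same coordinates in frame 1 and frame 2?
the cyan cross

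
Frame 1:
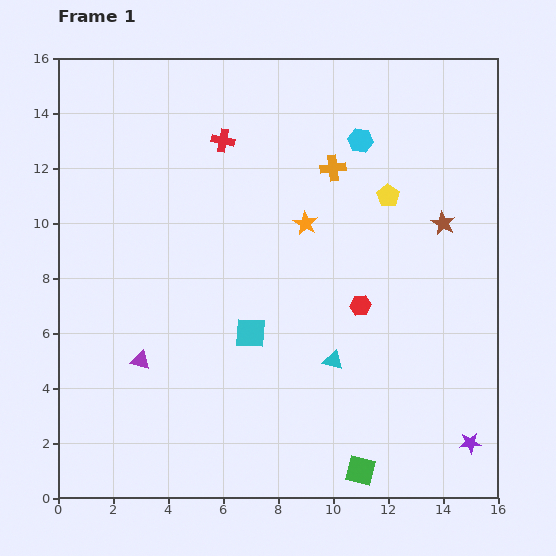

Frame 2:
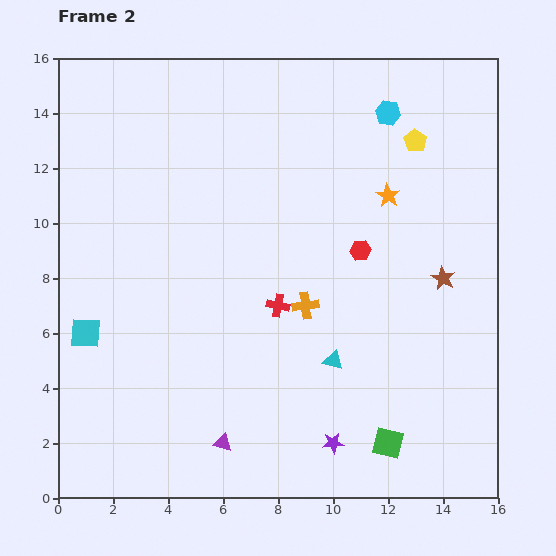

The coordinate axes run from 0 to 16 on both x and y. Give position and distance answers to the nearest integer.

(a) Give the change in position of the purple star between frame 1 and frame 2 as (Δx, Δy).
(-5, 0)

The purple star was at (15, 2) in frame 1 and (10, 2) in frame 2.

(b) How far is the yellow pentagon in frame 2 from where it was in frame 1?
2

The yellow pentagon moved from (12, 11) to (13, 13), a distance of √(1² + 2²) ≈ 2.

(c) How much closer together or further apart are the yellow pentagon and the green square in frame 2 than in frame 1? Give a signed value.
+1

Distance in frame 1: 10. Distance in frame 2: 11.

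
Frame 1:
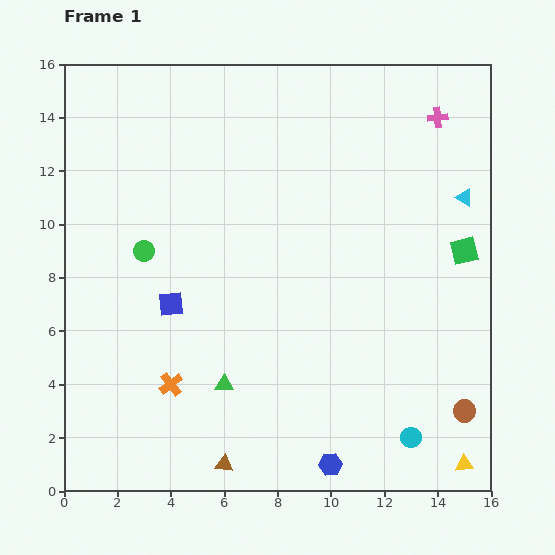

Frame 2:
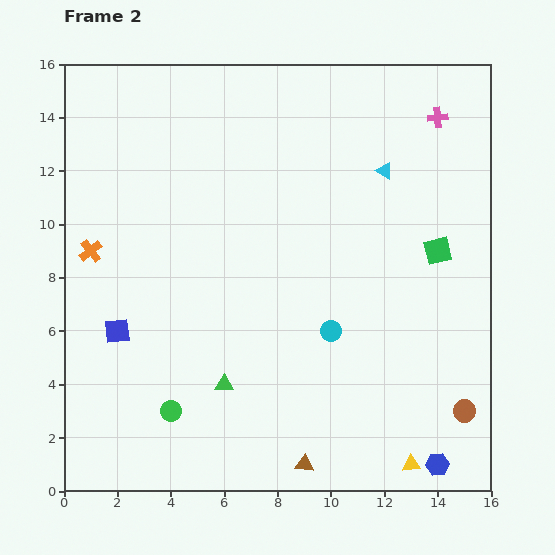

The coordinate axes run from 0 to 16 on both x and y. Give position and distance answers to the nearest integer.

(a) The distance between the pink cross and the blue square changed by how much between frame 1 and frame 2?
+2

Distance in frame 1: 12. Distance in frame 2: 14.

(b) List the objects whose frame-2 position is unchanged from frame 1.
the green triangle, the pink cross, the brown circle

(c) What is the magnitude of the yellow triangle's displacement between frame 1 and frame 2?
2

The yellow triangle moved from (15, 1) to (13, 1), a distance of √(2² + 0²) ≈ 2.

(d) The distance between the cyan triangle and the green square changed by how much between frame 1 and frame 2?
+2

Distance in frame 1: 2. Distance in frame 2: 4.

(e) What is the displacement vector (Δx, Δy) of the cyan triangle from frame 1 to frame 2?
(-3, 1)

The cyan triangle was at (15, 11) in frame 1 and (12, 12) in frame 2.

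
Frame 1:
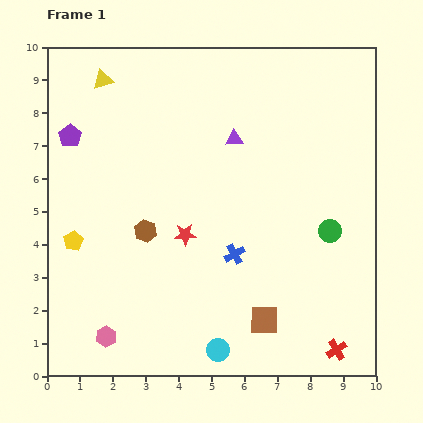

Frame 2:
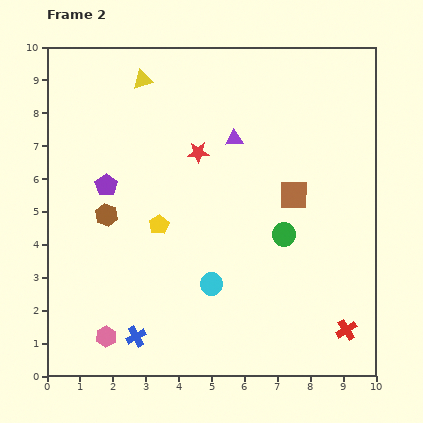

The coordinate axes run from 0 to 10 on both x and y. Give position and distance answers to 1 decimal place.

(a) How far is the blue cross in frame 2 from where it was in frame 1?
3.9

The blue cross moved from (5.7, 3.7) to (2.7, 1.2), a distance of √(3.0² + 2.5²) ≈ 3.9.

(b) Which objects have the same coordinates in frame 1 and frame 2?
the pink hexagon, the purple triangle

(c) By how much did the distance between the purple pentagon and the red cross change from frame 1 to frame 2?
-1.9

Distance in frame 1: 10.4. Distance in frame 2: 8.5.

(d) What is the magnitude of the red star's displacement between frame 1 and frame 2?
2.5

The red star moved from (4.2, 4.3) to (4.6, 6.8), a distance of √(0.4² + 2.5²) ≈ 2.5.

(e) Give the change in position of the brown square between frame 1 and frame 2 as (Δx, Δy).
(0.9, 3.8)

The brown square was at (6.6, 1.7) in frame 1 and (7.5, 5.5) in frame 2.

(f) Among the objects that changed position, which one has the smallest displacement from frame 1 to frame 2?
the red cross

(moved 0.7)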